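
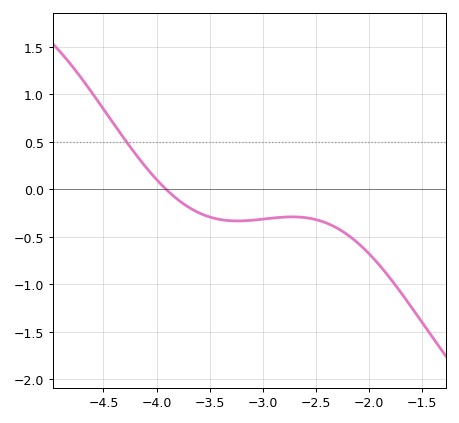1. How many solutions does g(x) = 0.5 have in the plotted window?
1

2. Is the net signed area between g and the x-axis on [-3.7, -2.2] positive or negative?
negative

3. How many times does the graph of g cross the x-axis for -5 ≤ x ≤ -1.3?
1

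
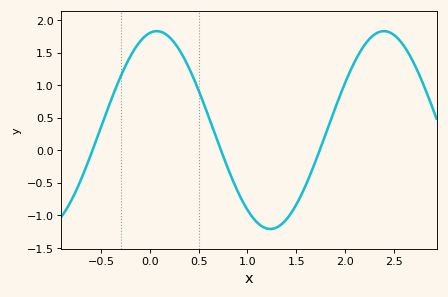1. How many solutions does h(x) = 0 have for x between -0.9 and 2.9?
3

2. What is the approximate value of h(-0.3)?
1.13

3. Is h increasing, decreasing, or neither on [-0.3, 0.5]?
neither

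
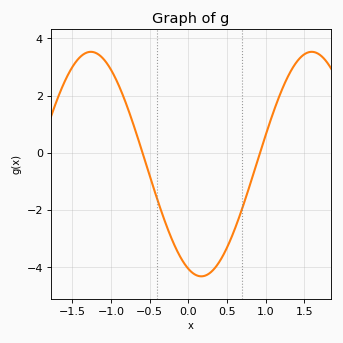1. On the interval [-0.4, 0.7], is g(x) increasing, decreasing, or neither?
neither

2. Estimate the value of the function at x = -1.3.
3.6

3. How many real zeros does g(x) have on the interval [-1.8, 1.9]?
2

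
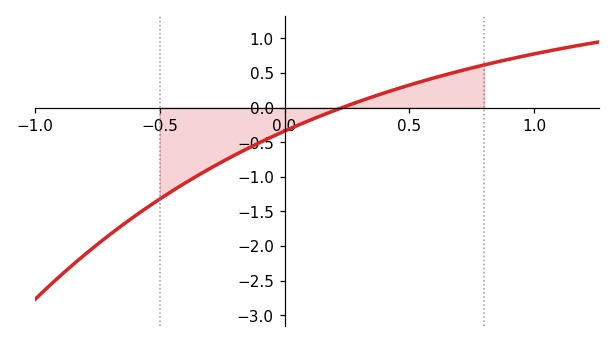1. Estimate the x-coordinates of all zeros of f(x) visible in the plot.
0.25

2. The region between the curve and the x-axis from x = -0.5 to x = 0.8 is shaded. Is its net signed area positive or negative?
negative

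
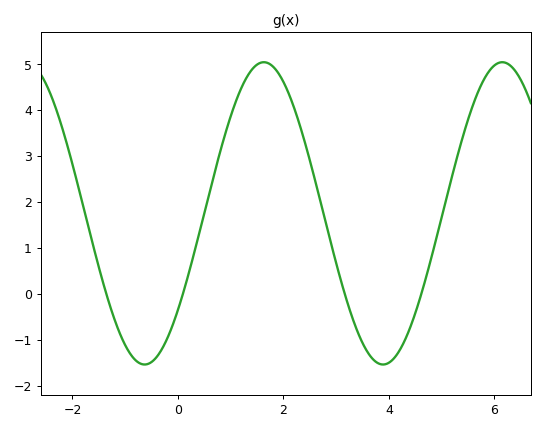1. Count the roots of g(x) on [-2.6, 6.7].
4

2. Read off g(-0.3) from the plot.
-1.2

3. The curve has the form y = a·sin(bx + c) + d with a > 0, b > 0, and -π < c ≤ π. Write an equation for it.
y = 3.29sin(1.4x - 0.69) + 1.76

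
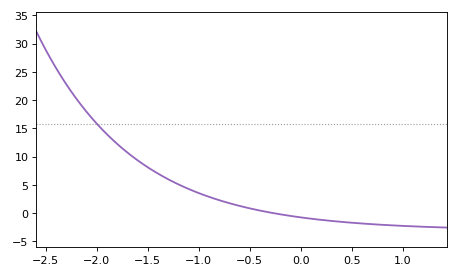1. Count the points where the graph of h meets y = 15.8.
1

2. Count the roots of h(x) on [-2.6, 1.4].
1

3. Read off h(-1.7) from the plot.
11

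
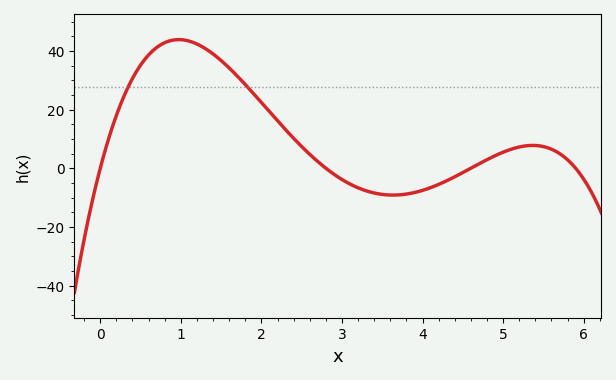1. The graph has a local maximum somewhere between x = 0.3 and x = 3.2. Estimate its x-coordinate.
0.974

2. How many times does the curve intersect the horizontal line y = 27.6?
2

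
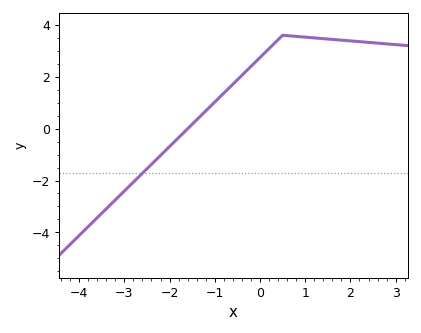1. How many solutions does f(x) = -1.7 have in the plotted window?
1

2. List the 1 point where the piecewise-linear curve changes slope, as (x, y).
(0.5, 3.6)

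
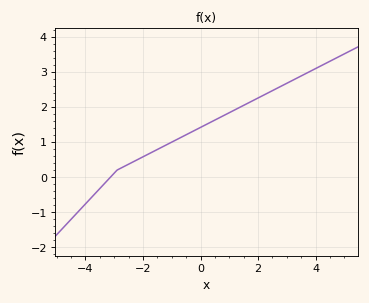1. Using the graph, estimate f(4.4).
3.3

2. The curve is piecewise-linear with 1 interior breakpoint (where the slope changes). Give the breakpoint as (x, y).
(-2.9, 0.2)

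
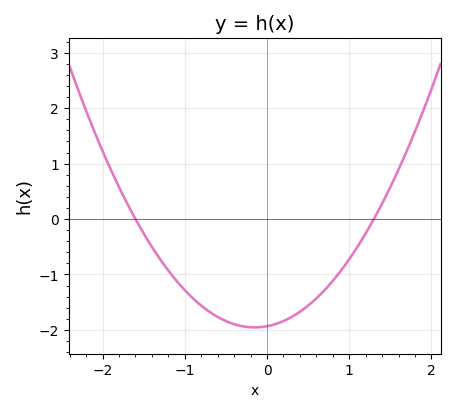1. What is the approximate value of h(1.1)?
-0.502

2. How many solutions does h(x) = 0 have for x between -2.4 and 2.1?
2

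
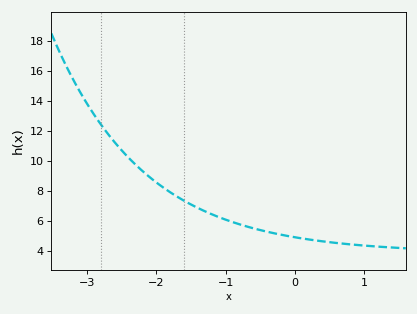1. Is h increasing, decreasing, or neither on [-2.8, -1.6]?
decreasing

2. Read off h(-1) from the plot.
6.11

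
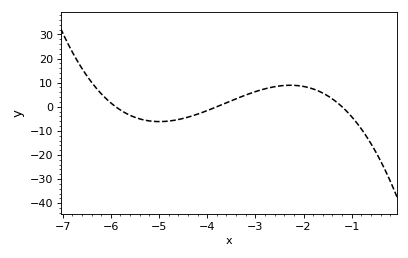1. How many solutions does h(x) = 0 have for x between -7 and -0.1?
3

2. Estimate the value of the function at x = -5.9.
0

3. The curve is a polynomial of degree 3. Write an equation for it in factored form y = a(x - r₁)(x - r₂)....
y = -1.5(x + 5.9)(x + 3.8)(x + 1.2)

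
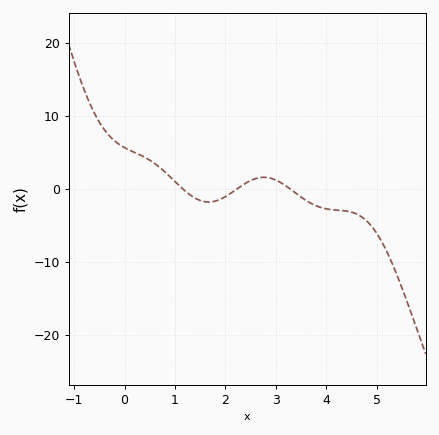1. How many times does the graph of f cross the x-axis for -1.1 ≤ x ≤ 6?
3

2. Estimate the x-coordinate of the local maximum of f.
2.8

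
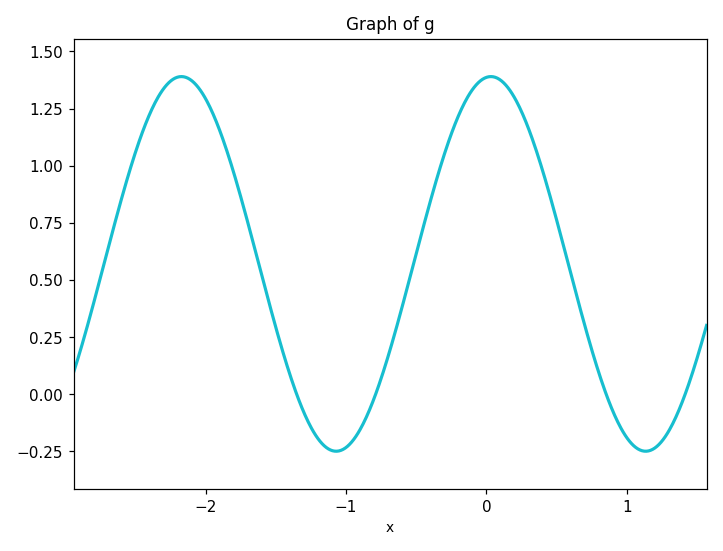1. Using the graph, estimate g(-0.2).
1.22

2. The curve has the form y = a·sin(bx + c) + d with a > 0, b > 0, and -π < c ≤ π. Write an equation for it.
y = 0.82sin(2.9x + 1.5) + 0.57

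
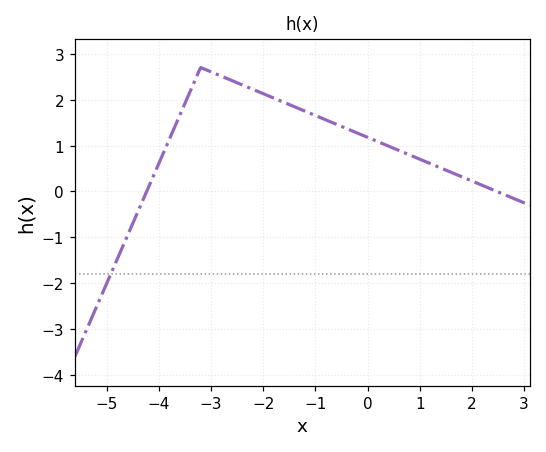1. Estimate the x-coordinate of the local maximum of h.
-3.2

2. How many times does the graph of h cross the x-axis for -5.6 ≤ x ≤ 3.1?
2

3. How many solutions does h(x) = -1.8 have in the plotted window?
1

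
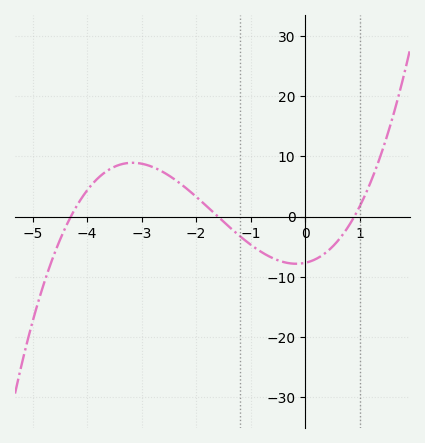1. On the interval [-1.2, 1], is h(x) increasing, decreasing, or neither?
neither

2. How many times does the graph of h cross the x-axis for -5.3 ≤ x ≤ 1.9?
3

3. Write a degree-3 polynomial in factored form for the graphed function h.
y = 1.24(x + 4.3)(x + 1.6)(x - 0.9)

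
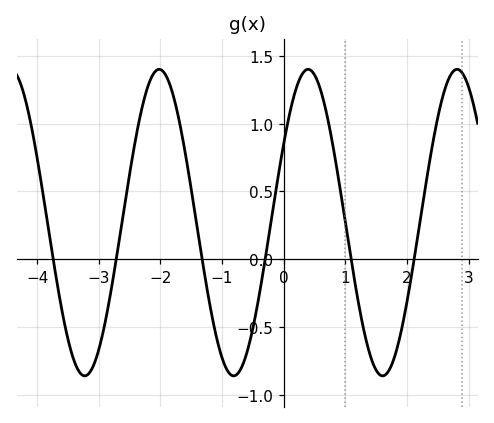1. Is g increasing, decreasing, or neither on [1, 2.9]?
neither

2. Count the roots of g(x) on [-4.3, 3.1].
6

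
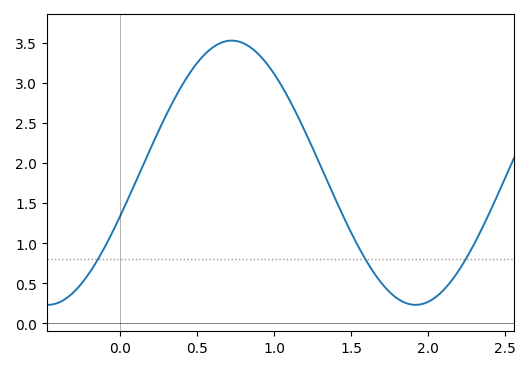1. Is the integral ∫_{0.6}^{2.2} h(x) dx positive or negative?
positive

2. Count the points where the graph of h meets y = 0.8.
3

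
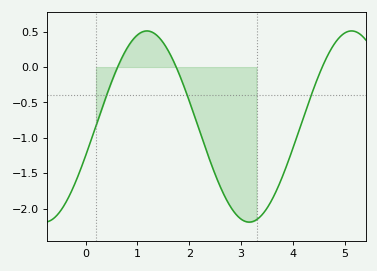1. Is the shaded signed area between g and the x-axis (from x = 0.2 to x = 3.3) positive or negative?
negative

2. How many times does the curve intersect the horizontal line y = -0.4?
3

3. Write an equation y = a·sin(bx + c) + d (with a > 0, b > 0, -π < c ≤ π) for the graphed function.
y = 1.35sin(1.59x - 0.31) - 0.84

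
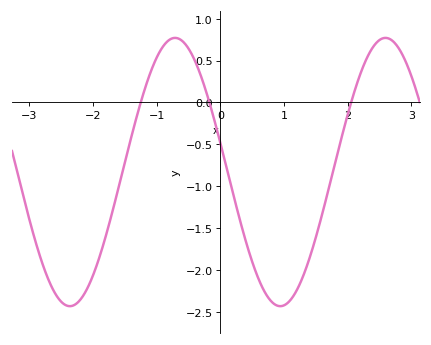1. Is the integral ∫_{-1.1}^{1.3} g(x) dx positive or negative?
negative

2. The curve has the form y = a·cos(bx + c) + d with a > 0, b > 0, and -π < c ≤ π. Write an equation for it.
y = 1.6cos(1.9x + 1.4) - 0.83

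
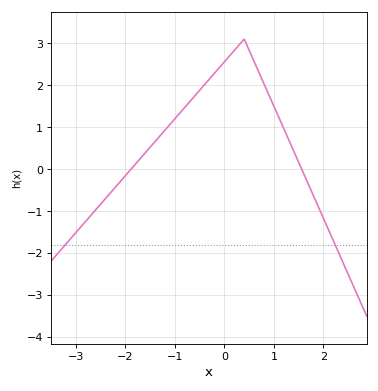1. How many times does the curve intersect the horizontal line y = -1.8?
2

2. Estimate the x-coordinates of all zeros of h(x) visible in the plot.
-1.88, 1.56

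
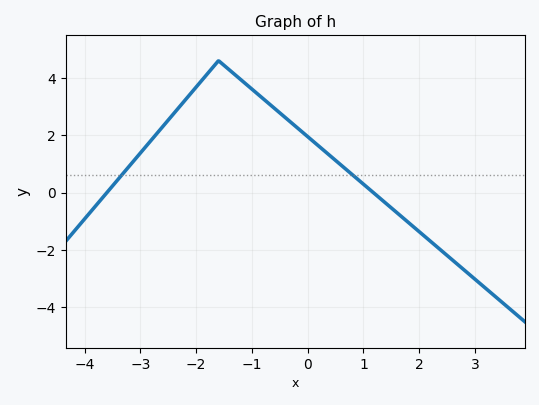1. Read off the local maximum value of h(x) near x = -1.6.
4.6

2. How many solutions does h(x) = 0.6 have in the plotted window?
2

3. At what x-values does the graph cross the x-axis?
-3.6, 1.18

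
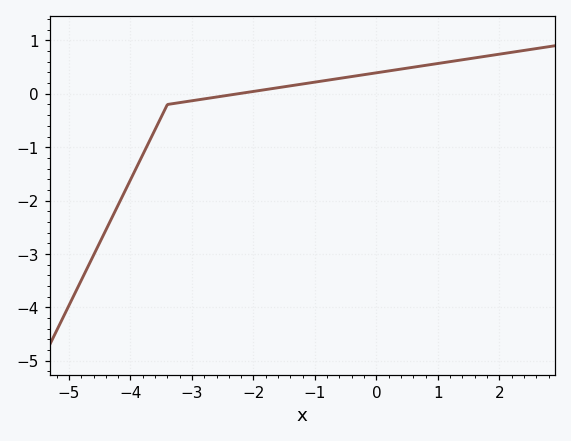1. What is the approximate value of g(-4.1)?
-1.85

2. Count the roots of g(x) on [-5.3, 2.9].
1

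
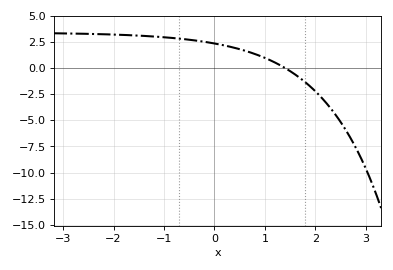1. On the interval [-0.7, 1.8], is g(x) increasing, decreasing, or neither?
decreasing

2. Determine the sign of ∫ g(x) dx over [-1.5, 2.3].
positive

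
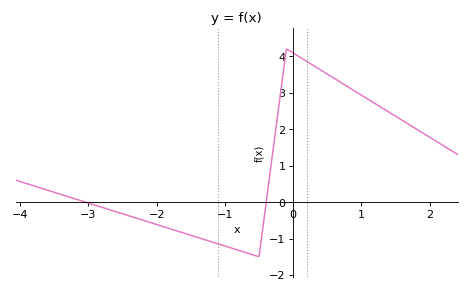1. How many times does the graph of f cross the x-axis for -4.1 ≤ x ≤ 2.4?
2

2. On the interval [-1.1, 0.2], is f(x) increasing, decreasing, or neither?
neither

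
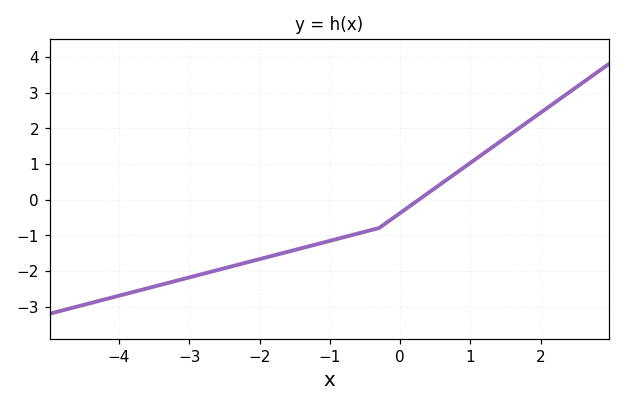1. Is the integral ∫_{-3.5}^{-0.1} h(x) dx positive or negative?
negative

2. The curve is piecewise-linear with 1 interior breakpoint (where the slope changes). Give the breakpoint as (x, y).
(-0.3, -0.8)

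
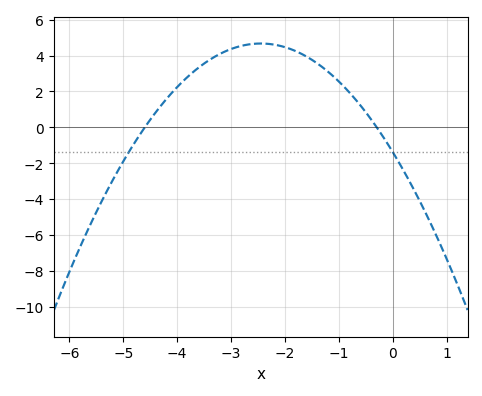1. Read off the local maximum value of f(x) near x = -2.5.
4.6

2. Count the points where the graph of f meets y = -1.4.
2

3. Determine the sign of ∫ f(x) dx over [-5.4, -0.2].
positive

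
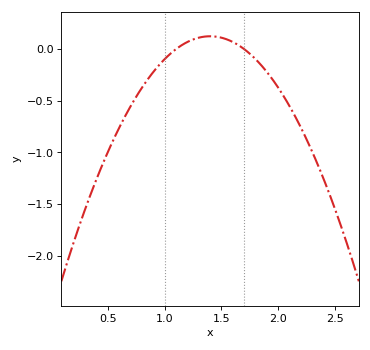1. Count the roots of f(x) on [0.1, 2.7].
2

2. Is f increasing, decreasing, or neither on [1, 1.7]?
neither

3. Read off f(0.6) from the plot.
-0.754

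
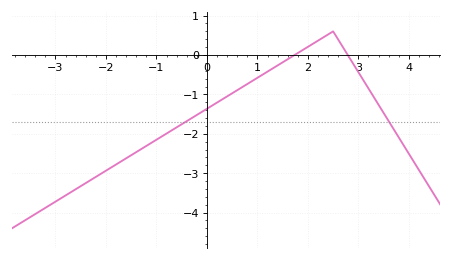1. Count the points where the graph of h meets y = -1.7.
2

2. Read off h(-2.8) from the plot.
-3.6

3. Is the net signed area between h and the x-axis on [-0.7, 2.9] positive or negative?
negative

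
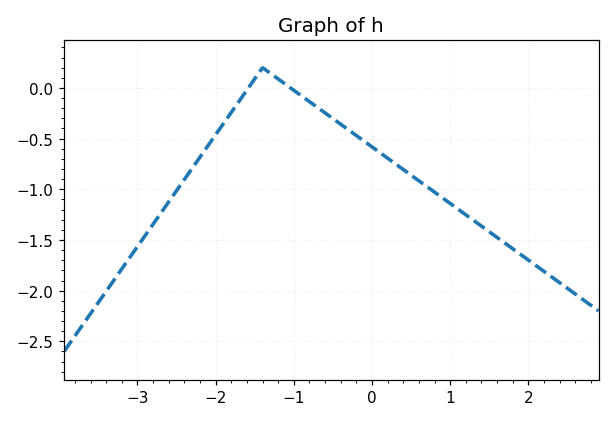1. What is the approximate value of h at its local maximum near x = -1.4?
0.2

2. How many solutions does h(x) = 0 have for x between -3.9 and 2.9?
2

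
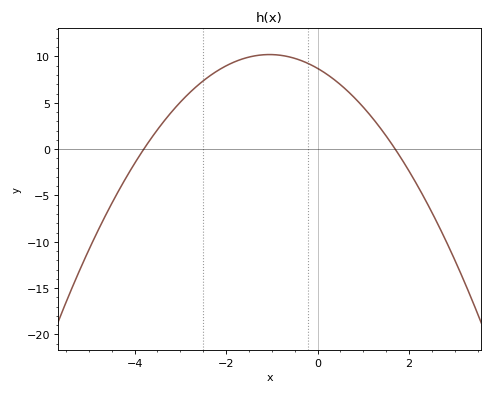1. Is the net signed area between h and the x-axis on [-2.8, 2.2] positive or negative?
positive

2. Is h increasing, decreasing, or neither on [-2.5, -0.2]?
neither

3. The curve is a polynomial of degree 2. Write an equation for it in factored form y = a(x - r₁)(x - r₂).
y = -1.35(x + 3.8)(x - 1.7)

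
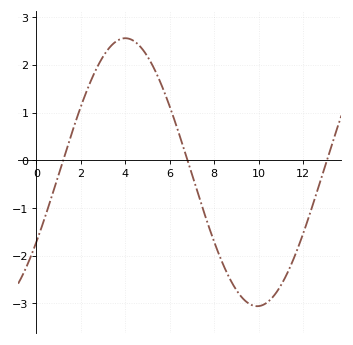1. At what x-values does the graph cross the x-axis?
1.21, 6.8, 13.1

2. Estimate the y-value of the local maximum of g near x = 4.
2.56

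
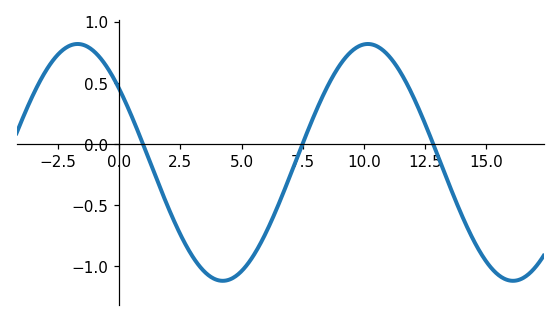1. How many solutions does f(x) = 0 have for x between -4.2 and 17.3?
3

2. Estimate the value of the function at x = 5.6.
-0.875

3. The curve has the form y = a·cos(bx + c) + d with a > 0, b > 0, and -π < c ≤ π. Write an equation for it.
y = 0.97cos(0.53x + 0.9) - 0.15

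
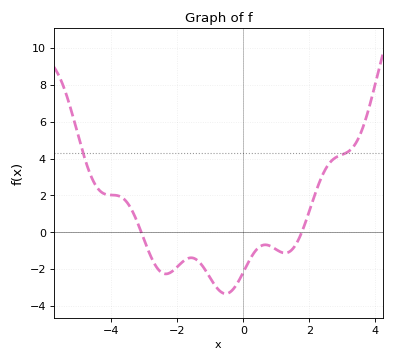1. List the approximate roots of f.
-3, 1.8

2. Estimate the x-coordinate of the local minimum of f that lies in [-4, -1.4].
-2.4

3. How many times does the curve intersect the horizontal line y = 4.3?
2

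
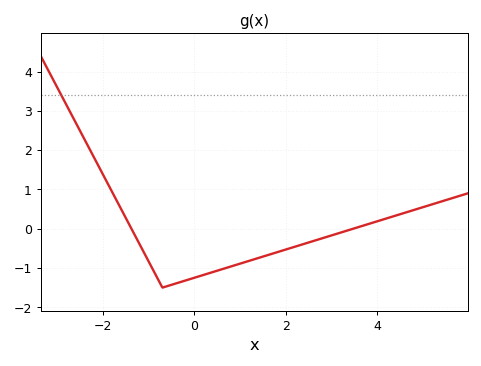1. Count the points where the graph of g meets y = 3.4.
1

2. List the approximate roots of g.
-1.38, 3.47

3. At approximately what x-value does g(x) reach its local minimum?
-0.701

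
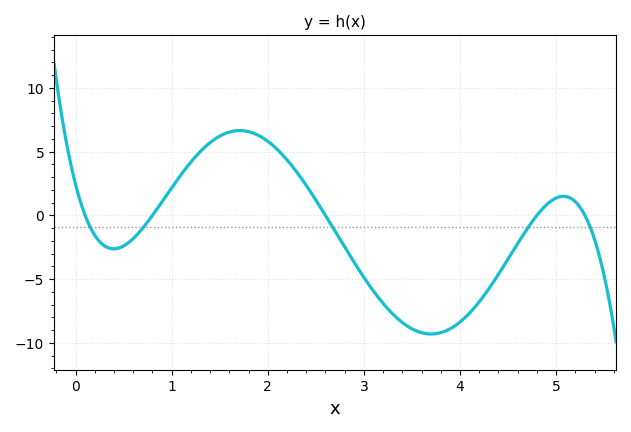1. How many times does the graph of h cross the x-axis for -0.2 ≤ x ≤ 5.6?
5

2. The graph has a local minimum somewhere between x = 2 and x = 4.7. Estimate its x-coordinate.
3.7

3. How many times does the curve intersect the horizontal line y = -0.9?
5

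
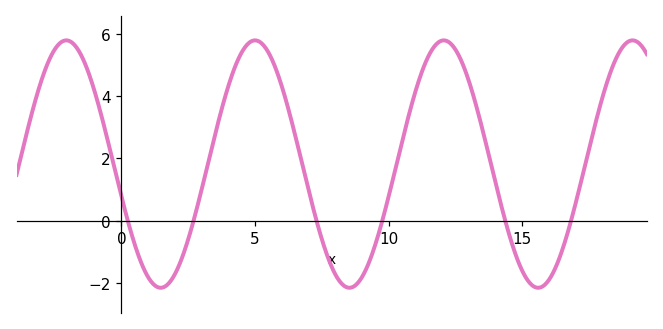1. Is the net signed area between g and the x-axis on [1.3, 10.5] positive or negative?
positive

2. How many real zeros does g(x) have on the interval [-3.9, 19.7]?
6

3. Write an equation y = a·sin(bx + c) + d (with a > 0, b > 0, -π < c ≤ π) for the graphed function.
y = 3.97sin(0.89x - 2.88) + 1.82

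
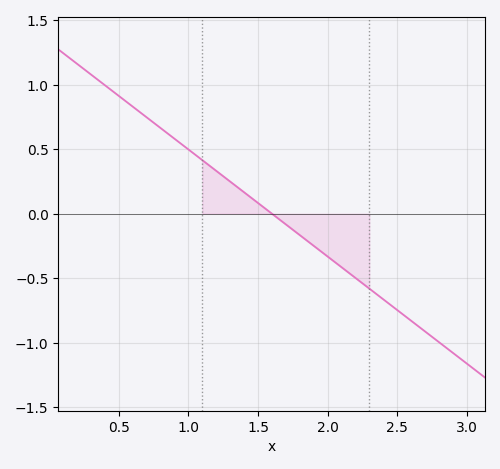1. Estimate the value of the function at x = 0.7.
0.747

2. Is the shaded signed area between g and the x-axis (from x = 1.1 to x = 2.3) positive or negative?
negative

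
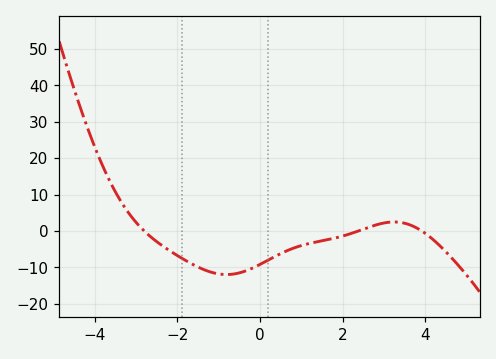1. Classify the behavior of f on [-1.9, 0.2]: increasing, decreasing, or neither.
neither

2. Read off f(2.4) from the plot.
0.1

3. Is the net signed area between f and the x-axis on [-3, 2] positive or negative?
negative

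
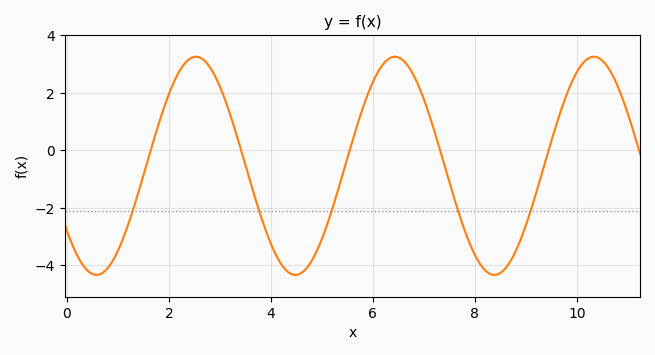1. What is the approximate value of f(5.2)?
-2.06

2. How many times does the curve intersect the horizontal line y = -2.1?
5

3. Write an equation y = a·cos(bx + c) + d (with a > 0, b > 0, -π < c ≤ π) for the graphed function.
y = 3.79cos(1.61x + 2.21) - 0.54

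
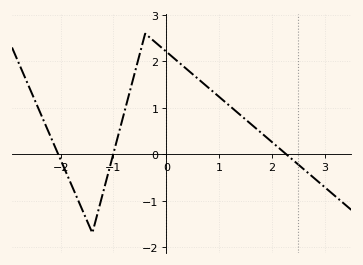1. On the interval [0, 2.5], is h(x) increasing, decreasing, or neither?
decreasing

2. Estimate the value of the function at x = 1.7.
0.6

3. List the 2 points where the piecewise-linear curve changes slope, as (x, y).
(-1.4, -1.7); (-0.4, 2.6)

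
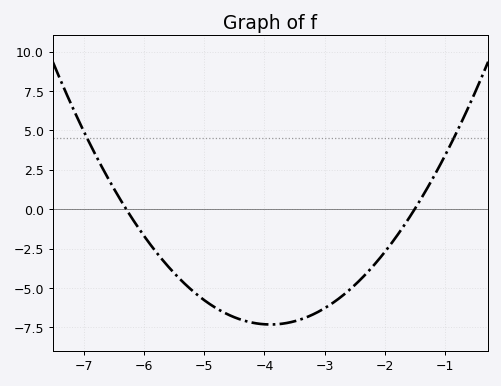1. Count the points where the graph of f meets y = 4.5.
2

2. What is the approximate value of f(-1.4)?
0.6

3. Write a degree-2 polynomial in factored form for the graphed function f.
y = 1.27(x + 6.3)(x + 1.5)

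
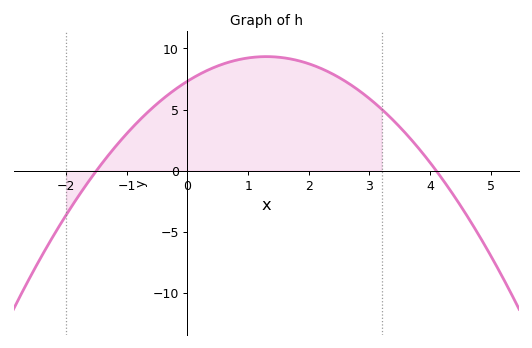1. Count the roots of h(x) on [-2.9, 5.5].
2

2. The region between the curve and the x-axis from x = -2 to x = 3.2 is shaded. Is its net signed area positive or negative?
positive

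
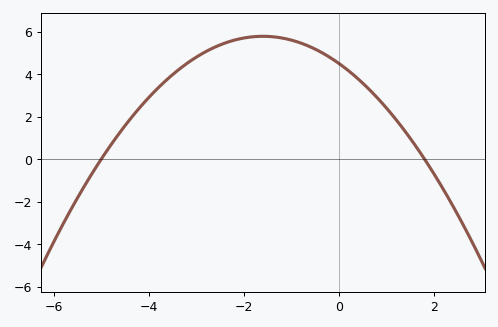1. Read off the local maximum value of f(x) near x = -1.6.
5.78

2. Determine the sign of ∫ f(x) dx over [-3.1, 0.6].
positive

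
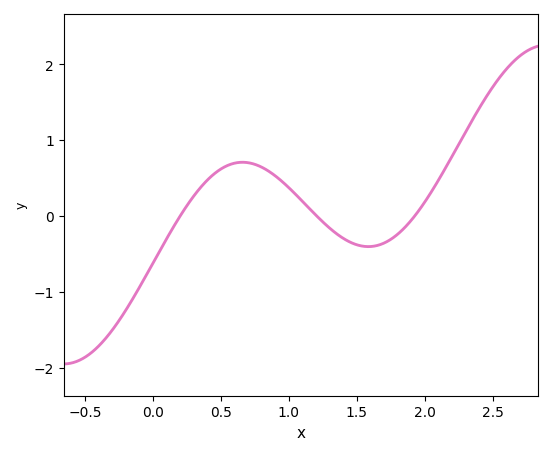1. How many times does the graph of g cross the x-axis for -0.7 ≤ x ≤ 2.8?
3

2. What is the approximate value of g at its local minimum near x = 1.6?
-0.4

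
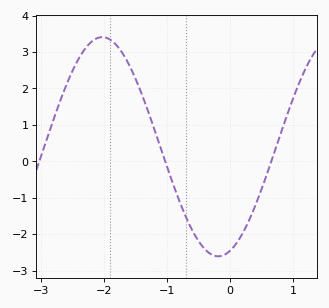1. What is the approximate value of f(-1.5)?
2.3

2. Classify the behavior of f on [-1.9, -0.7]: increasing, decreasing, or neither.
decreasing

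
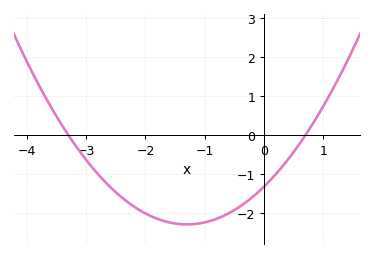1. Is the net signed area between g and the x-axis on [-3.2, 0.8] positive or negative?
negative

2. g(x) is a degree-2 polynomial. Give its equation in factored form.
y = 0.57(x + 3.3)(x - 0.7)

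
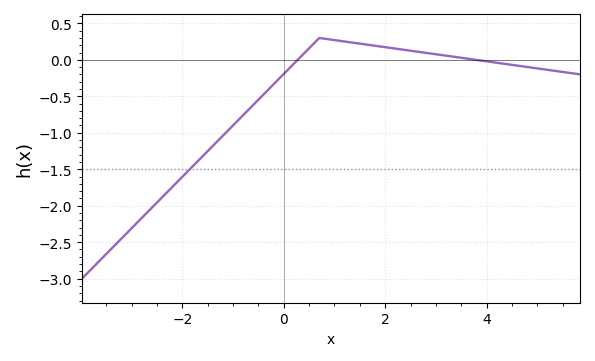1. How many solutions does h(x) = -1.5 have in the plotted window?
1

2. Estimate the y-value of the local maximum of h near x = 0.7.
0.3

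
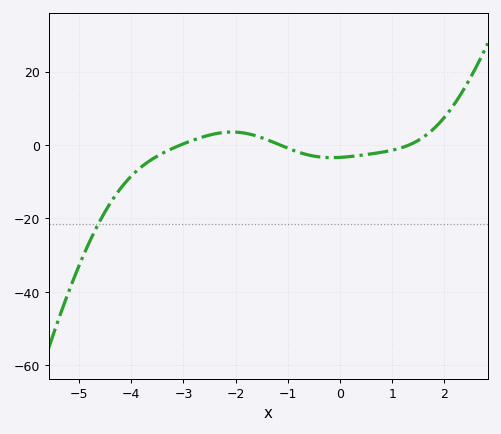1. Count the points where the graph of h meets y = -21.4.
1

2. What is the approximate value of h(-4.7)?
-23.4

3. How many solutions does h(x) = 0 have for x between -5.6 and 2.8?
3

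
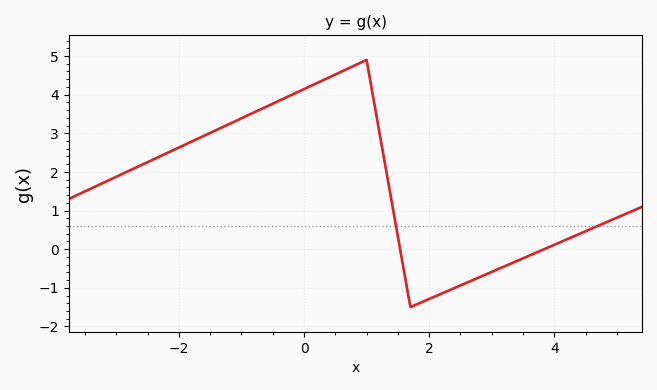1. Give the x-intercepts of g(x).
1.54, 3.84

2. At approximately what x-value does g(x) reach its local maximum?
0.998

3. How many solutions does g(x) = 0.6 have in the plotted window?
2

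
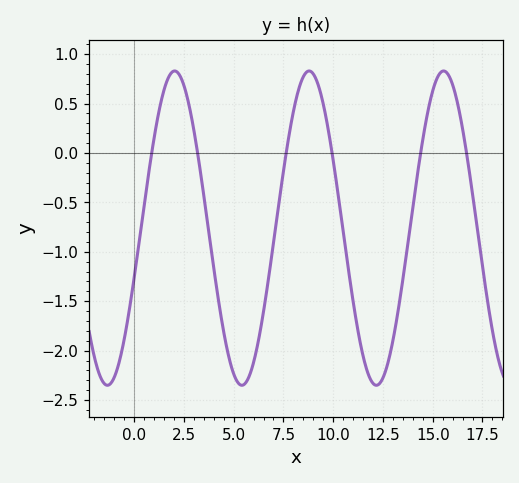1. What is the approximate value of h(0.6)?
-0.4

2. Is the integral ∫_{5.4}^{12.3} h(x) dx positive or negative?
negative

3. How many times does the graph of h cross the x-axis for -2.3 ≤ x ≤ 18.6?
6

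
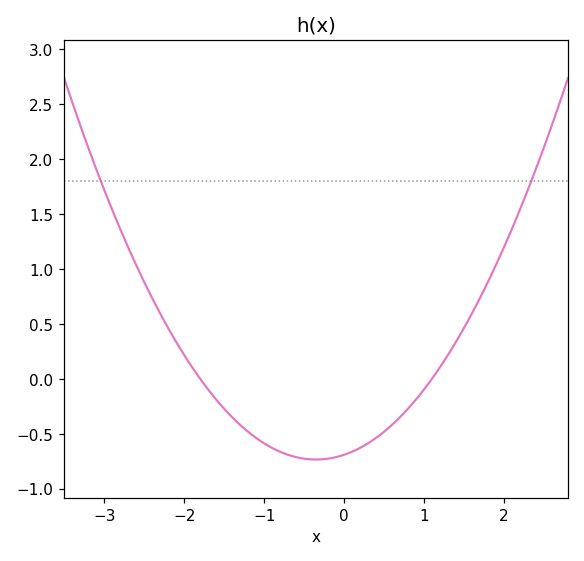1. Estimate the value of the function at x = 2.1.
1.35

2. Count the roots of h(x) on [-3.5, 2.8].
2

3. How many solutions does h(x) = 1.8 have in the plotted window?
2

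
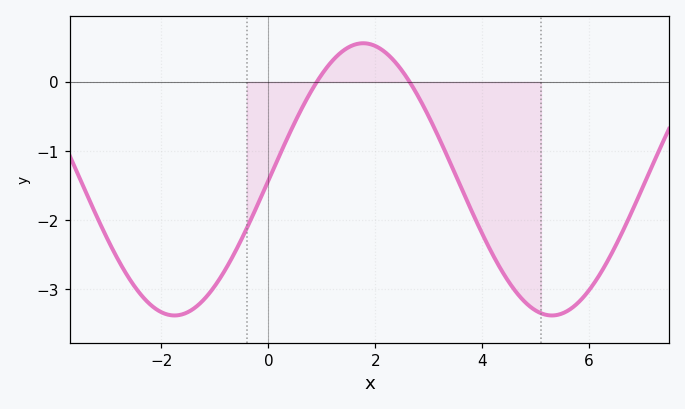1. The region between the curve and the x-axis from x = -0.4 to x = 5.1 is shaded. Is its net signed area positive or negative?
negative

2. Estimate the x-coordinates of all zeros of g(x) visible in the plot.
1, 2.6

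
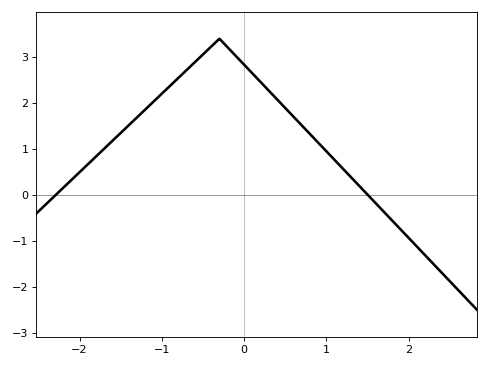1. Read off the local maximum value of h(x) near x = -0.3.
3.4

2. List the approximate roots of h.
-2.3, 1.5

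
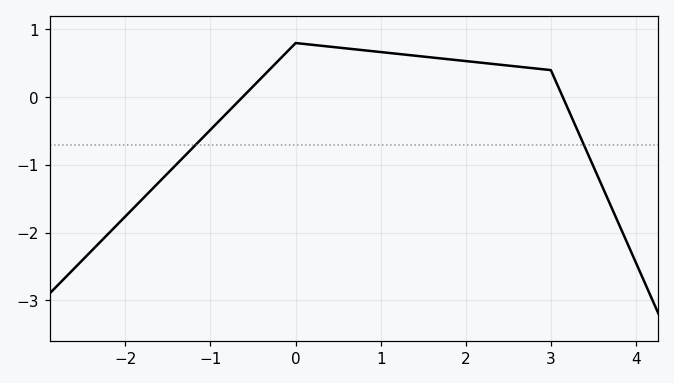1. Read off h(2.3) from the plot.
0.493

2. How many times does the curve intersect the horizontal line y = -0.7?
2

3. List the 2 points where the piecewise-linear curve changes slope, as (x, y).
(0, 0.8); (3, 0.4)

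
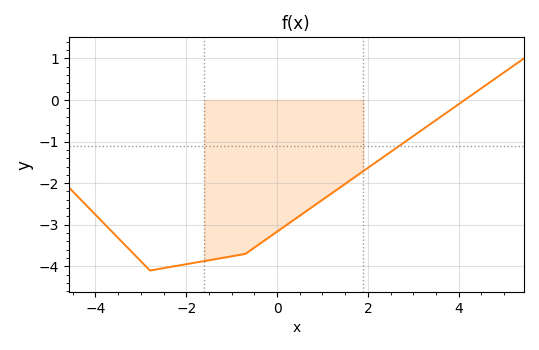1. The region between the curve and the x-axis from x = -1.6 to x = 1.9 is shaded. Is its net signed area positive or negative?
negative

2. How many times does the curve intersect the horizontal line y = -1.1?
1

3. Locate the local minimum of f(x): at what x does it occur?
-2.8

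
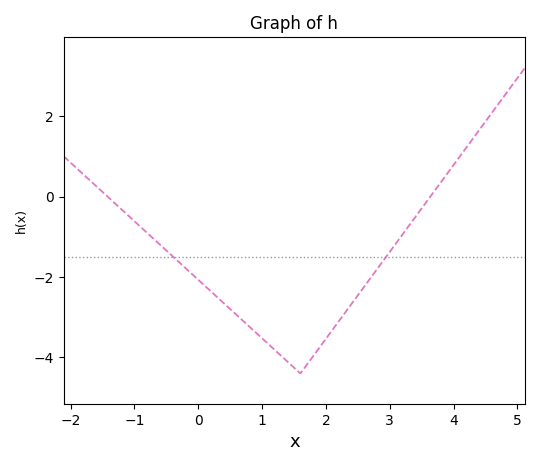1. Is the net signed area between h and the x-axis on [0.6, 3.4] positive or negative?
negative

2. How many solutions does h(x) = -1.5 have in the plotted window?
2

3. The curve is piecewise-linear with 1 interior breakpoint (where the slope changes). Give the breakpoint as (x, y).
(1.6, -4.4)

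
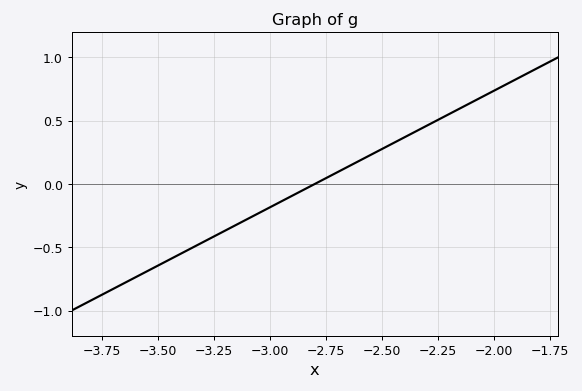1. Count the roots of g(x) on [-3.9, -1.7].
1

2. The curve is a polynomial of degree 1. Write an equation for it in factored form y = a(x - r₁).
y = 0.92(x + 2.8)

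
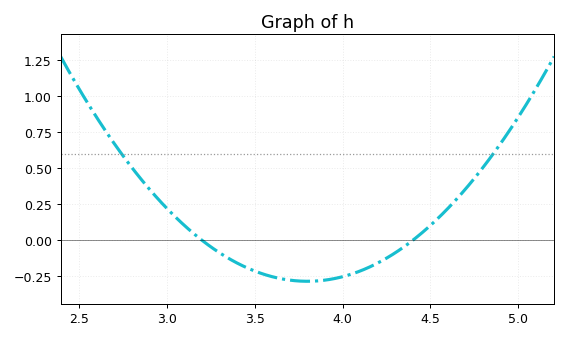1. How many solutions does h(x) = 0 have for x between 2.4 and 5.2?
2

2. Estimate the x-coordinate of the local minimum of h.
3.8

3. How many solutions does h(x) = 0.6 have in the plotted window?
2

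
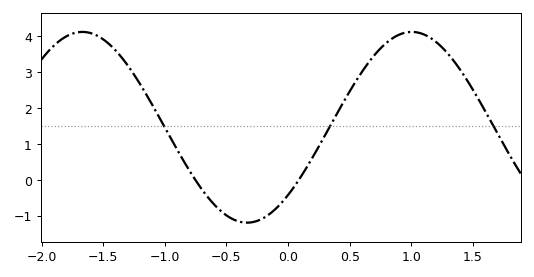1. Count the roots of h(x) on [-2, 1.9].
2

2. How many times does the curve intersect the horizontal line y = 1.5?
3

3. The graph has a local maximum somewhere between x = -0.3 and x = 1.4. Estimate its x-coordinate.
1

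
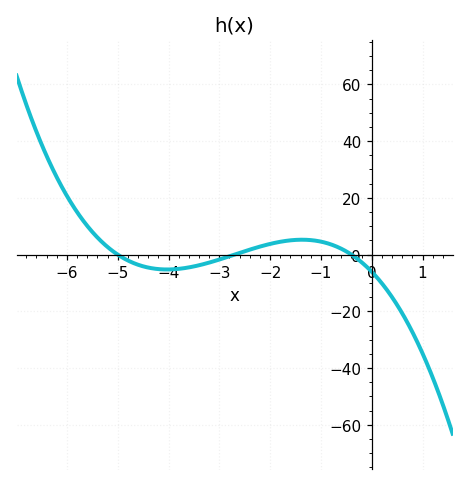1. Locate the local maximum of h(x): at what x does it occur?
-1.37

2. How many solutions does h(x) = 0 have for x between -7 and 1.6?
3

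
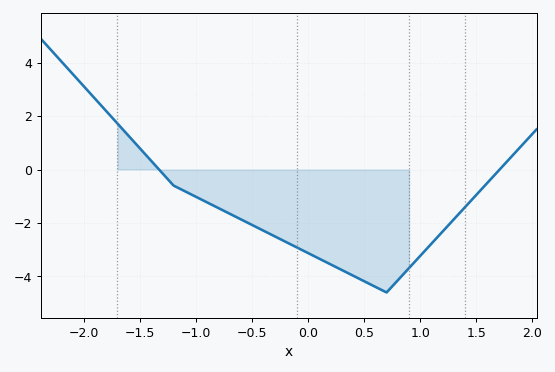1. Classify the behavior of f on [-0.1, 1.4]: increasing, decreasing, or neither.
neither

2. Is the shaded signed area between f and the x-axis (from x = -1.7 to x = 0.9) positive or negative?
negative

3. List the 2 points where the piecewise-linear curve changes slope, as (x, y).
(-1.2, -0.6); (0.7, -4.6)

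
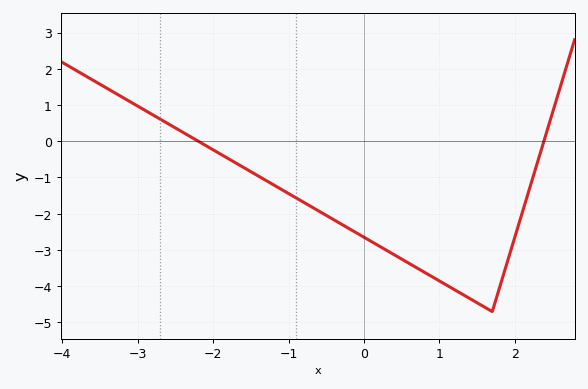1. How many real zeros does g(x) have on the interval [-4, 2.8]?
2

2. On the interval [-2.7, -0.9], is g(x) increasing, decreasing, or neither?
decreasing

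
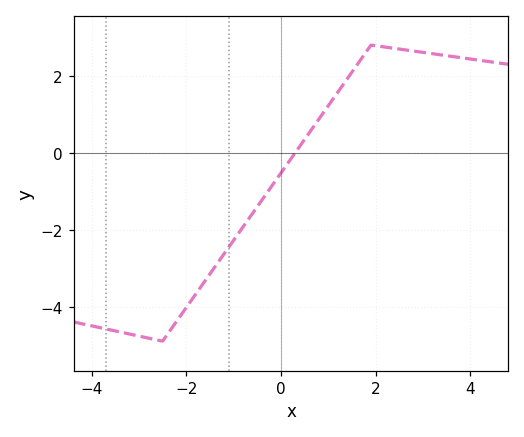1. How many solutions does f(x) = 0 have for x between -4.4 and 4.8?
1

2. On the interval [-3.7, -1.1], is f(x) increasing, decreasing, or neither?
neither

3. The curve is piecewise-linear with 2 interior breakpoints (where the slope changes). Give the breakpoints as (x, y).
(-2.5, -4.9); (1.9, 2.8)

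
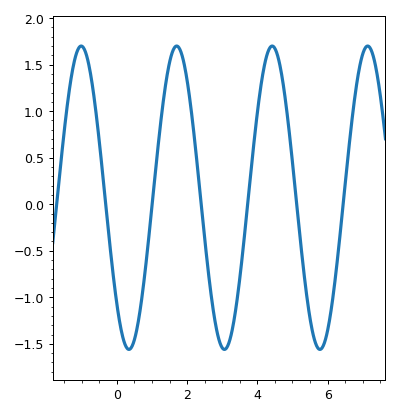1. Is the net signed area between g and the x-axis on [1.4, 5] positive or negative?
positive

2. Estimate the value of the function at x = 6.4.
-0.161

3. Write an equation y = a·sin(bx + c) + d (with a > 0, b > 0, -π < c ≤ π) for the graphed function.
y = 1.63sin(2.31x - 2.36) + 0.07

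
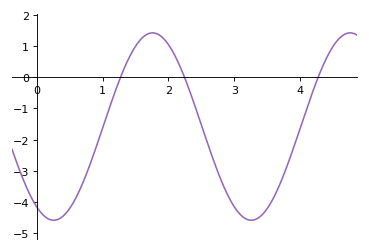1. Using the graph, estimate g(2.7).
-2.8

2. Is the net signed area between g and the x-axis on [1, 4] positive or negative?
negative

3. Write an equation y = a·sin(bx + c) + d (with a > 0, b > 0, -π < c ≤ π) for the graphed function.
y = 3.01sin(2.1x - 2.1) - 1.58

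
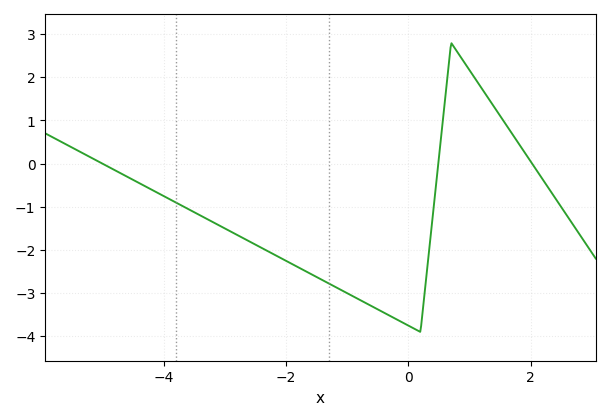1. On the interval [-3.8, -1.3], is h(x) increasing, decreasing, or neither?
decreasing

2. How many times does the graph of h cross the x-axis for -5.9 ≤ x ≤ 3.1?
3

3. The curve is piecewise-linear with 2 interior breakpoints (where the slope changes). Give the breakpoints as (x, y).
(0.2, -3.9); (0.7, 2.8)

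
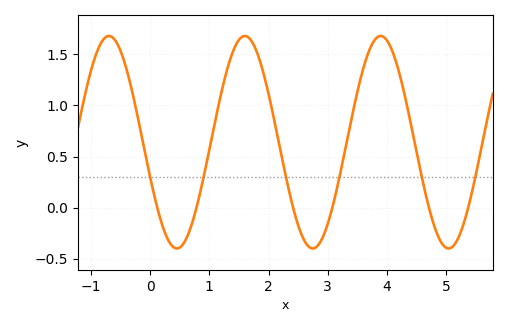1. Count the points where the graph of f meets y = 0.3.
6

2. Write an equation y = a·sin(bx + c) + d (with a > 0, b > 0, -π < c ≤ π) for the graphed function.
y = 1.04sin(2.7x - 2.8) + 0.64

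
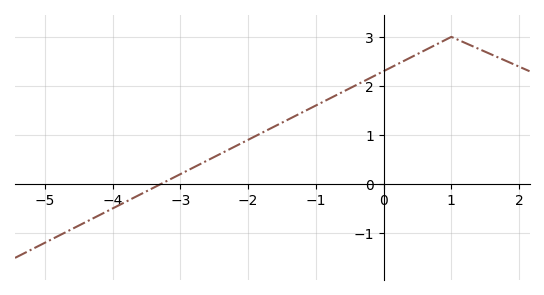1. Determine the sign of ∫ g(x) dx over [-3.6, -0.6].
positive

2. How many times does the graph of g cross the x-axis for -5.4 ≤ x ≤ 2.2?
1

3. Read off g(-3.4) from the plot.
-0.1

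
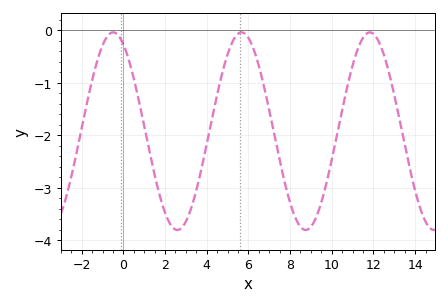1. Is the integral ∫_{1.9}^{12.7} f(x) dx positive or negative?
negative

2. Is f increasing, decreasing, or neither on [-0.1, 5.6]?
neither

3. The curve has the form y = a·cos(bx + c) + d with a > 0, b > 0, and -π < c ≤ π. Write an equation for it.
y = 1.88cos(1x + 0.5) - 1.92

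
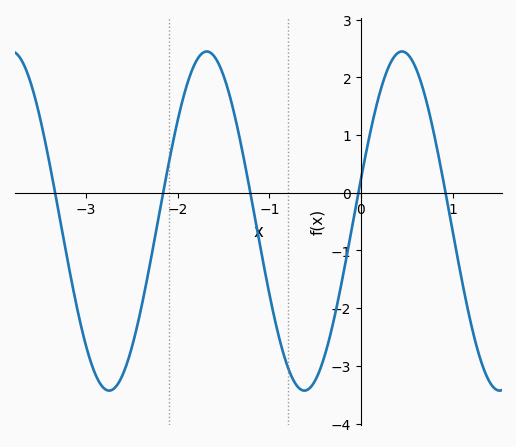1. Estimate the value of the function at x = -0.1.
-0.618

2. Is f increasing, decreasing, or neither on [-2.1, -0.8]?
neither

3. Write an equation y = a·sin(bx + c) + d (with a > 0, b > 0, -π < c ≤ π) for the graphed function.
y = 2.94sin(2.95x + 0.252) - 0.49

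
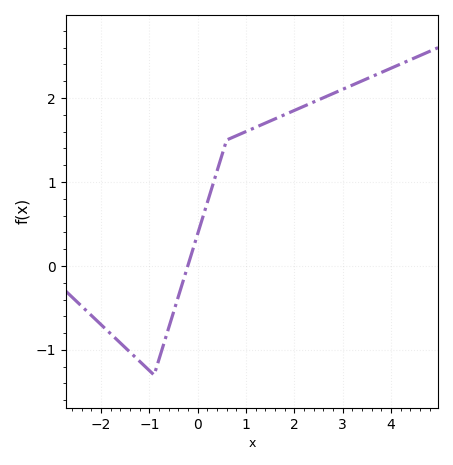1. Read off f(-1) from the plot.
-1.25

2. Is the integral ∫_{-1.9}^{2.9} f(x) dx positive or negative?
positive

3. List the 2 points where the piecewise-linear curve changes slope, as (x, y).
(-0.9, -1.3); (0.6, 1.5)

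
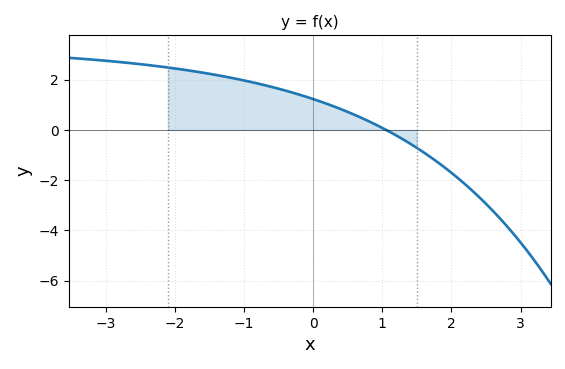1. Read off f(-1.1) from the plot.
2.03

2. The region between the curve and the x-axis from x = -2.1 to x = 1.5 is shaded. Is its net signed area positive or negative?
positive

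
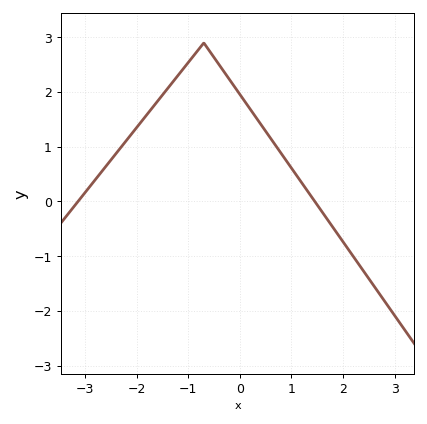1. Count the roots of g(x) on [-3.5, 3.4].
2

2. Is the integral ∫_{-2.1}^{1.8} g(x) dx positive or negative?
positive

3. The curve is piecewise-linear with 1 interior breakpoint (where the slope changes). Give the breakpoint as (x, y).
(-0.7, 2.9)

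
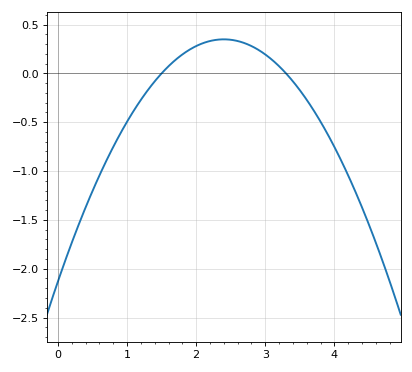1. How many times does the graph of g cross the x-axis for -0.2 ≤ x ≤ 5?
2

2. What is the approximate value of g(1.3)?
-0.172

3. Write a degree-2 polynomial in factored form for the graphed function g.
y = -0.43(x - 1.5)(x - 3.3)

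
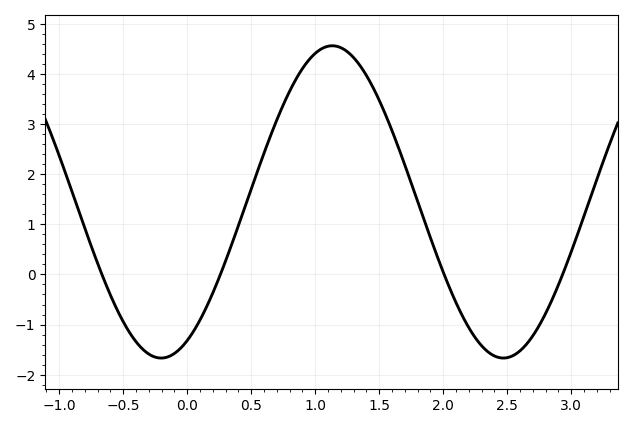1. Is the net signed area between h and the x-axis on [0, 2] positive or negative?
positive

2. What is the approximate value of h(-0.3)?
-1.6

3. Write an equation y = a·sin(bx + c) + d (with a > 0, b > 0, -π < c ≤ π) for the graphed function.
y = 3.12sin(2.4x - 1.1) + 1.45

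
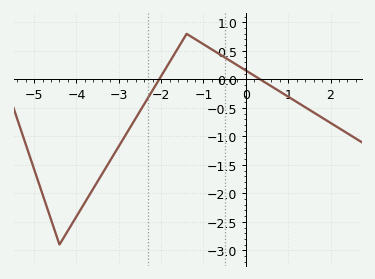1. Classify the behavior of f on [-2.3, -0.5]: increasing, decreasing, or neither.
neither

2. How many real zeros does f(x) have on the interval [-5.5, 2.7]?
2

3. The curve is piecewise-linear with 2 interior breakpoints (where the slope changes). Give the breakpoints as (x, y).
(-4.4, -2.9); (-1.4, 0.8)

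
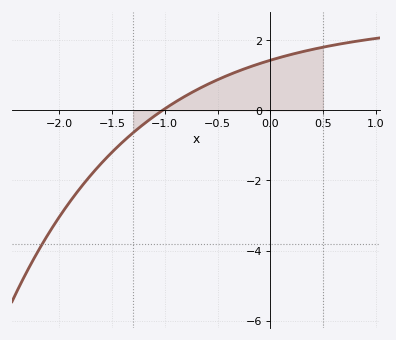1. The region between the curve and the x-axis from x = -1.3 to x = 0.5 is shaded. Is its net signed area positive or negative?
positive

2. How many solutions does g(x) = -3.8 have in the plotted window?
1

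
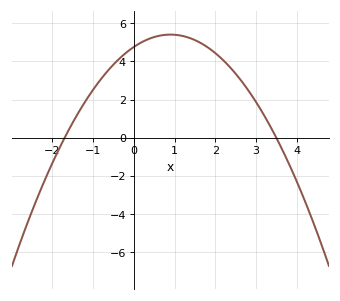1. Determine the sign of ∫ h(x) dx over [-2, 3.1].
positive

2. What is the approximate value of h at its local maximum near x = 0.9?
5.4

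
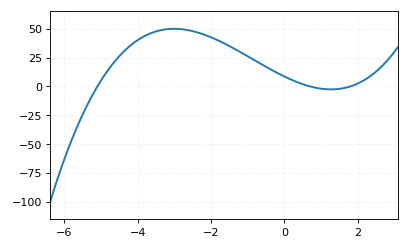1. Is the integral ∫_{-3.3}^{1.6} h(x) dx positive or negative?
positive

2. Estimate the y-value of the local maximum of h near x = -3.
50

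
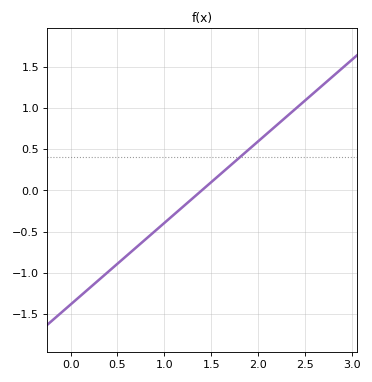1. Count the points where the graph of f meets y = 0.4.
1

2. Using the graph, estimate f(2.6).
1.2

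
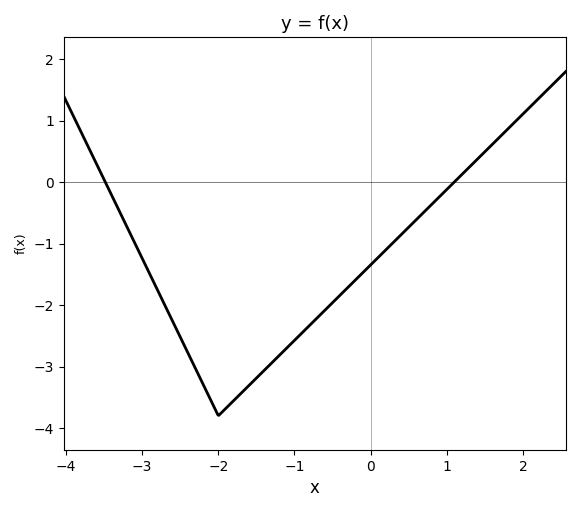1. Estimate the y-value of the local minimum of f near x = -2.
-3.8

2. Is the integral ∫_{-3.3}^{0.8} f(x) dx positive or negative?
negative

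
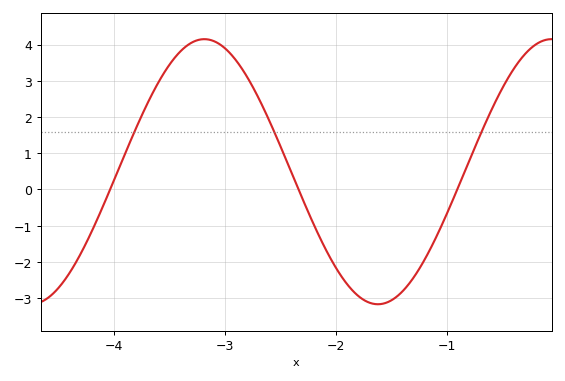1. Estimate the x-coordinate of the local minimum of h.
-1.6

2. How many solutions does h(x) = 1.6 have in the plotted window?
3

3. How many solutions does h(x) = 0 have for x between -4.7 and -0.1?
3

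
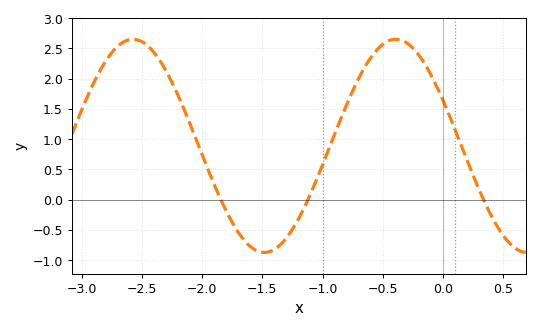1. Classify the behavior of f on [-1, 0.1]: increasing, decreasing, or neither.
neither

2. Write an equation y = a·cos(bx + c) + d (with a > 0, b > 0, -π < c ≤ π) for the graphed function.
y = 1.76cos(2.9x + 1.1) + 0.89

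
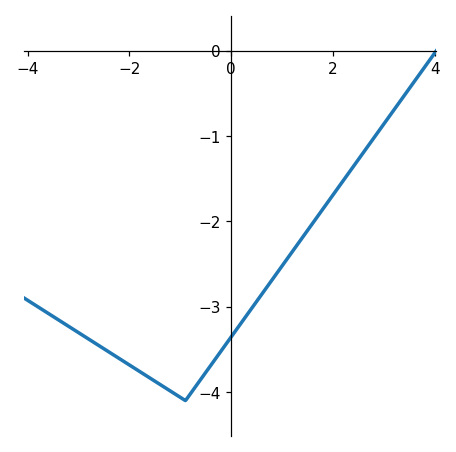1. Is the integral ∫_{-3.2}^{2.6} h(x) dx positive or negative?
negative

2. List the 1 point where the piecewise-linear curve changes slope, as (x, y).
(-0.9, -4.1)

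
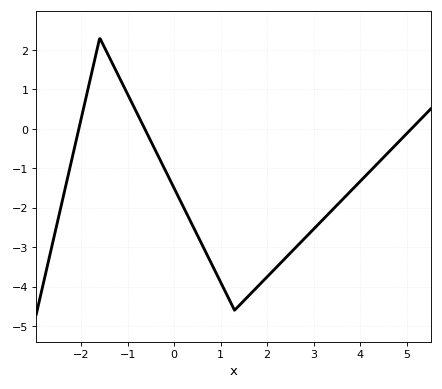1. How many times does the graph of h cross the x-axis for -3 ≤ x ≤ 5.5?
3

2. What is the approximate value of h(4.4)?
-0.855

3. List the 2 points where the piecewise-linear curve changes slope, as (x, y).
(-1.6, 2.3); (1.3, -4.6)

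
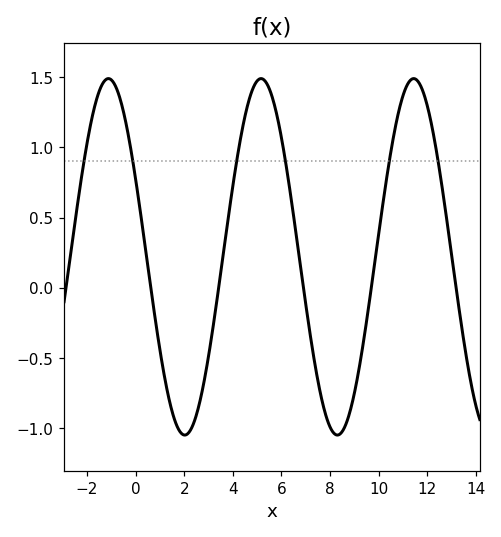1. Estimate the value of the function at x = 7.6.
-0.747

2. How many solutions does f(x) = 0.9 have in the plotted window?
6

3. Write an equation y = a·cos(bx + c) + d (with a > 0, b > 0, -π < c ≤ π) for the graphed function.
y = 1.27cos(1x + 1.12) + 0.22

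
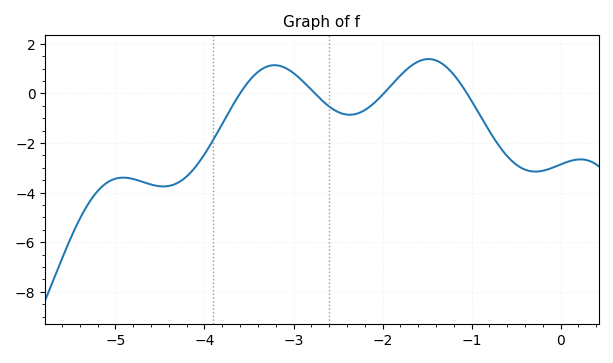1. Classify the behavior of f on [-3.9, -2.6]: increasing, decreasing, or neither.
neither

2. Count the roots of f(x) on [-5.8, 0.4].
4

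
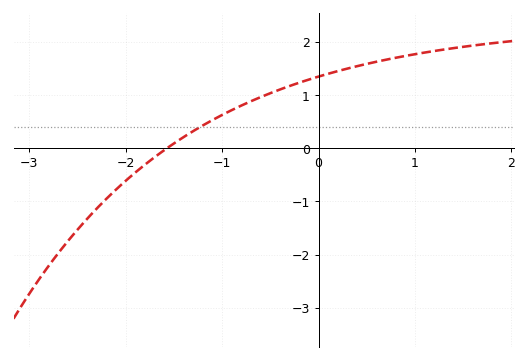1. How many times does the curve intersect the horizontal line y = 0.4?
1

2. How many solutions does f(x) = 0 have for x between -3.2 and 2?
1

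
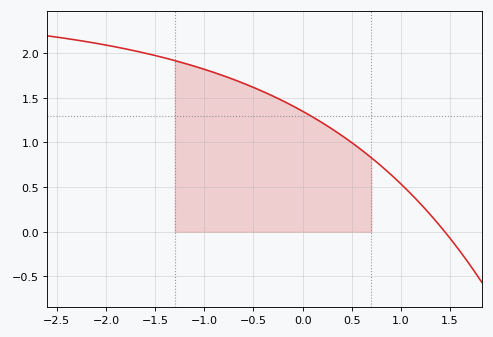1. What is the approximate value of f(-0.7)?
1.7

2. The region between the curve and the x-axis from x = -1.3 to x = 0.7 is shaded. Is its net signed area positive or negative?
positive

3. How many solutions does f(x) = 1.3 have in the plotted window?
1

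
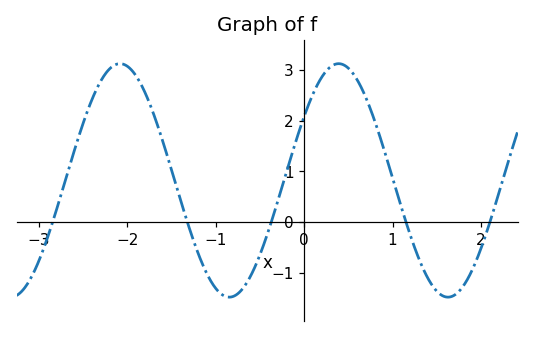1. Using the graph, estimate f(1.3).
-0.734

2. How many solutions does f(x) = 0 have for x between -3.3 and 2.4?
5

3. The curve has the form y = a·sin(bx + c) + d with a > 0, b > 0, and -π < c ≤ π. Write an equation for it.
y = 2.3sin(2.54x + 0.582) + 0.82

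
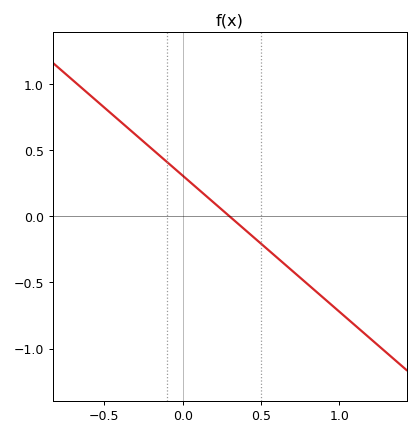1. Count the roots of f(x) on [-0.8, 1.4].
1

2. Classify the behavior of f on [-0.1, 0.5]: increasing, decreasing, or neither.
decreasing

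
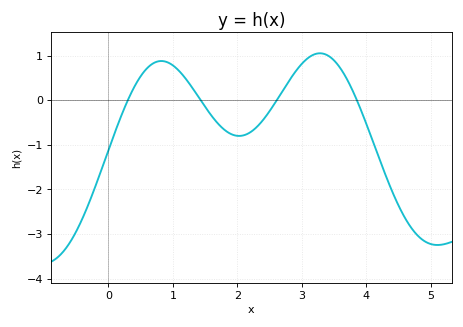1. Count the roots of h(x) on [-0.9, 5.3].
4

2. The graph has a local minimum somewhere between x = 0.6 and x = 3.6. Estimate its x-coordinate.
2.03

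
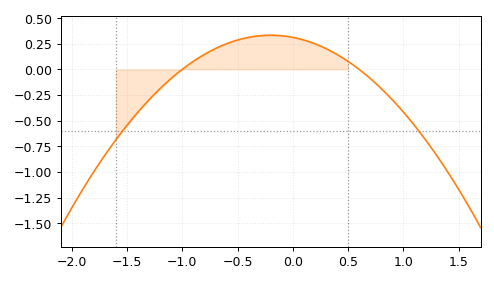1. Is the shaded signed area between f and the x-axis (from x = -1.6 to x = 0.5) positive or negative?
positive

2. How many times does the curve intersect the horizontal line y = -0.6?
2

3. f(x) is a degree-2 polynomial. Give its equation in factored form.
y = -0.52(x + 1)(x - 0.6)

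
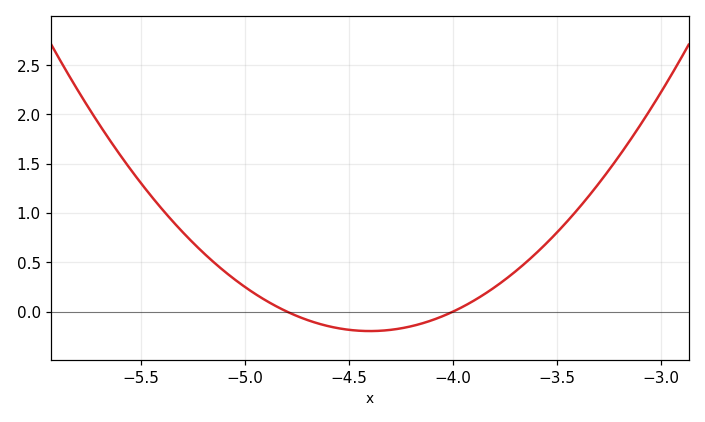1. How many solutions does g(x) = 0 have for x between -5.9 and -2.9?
2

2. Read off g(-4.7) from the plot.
-0.087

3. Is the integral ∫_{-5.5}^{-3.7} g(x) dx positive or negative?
positive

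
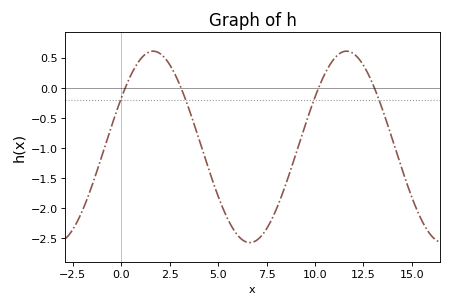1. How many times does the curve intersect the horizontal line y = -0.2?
4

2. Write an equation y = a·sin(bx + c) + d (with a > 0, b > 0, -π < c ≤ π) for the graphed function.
y = 1.59sin(0.63x + 0.532) - 0.98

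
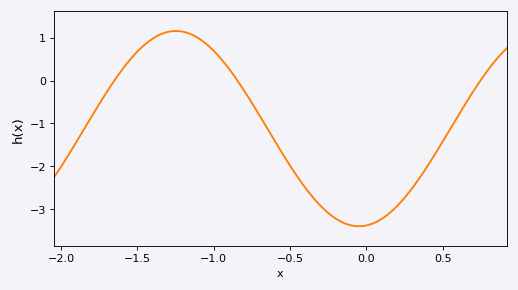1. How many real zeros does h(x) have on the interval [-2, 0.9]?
3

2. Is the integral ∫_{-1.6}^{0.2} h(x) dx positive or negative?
negative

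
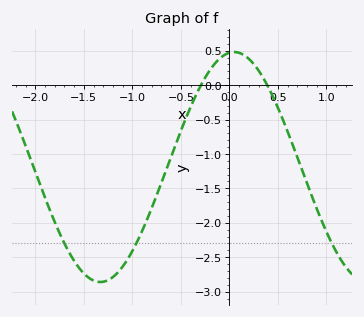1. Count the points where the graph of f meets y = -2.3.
3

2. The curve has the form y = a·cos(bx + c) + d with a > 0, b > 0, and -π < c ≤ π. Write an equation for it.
y = 1.67cos(2.28x - 0.11) - 1.19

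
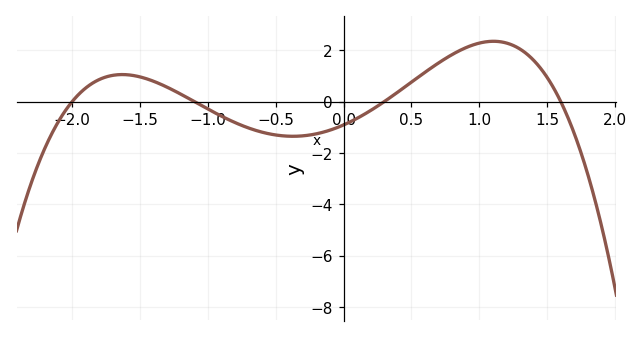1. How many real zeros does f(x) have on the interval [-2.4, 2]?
4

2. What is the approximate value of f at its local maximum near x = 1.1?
2.4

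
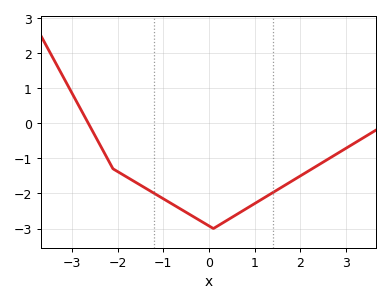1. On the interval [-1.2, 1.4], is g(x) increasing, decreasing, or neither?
neither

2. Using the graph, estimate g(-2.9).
0.619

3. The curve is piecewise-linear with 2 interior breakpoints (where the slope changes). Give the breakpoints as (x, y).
(-2.1, -1.3); (0.1, -3)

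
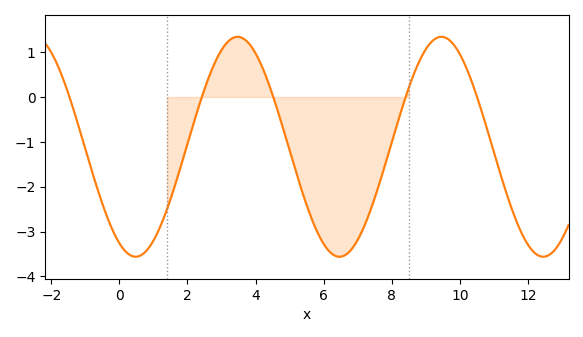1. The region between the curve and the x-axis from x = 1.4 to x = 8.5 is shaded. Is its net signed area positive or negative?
negative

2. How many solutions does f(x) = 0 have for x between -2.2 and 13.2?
5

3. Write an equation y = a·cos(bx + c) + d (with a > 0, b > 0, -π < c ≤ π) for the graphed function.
y = 2.45cos(1.1x + 2.6) - 1.11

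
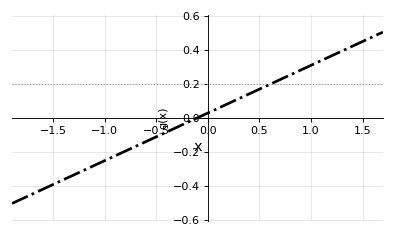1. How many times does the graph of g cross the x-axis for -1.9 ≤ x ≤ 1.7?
1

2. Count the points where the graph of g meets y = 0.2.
1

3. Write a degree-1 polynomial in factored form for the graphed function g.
y = 0.28(x + 0.1)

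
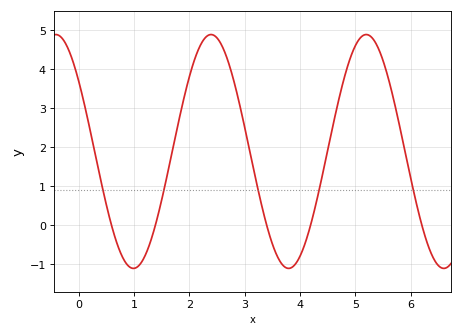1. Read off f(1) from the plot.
-1.1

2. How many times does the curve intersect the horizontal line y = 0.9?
5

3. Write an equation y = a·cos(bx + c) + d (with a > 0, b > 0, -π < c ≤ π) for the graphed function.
y = 3cos(2.2x + 0.92) + 1.88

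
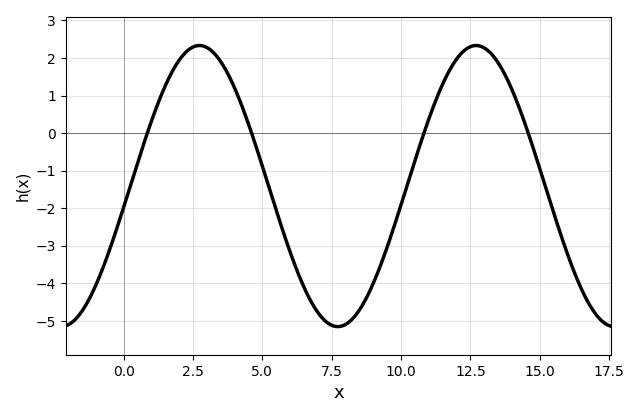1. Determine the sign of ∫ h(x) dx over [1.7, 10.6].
negative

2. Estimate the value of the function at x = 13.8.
1.48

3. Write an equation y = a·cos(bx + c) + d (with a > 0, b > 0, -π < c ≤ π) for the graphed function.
y = 3.74cos(0.63x - 1.72) - 1.41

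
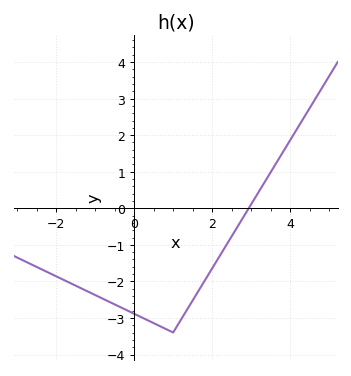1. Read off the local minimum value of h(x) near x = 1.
-3.4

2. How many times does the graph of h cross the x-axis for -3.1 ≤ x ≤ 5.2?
1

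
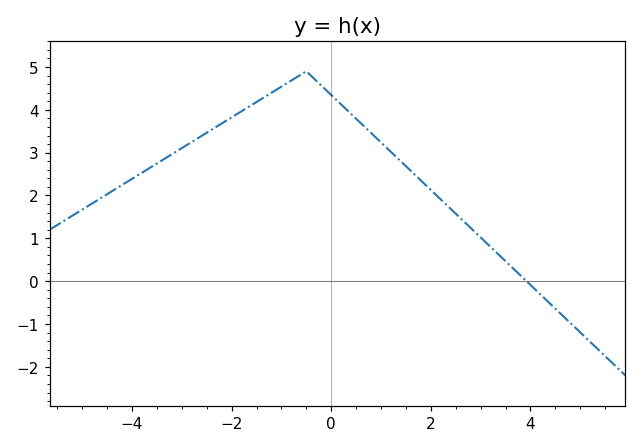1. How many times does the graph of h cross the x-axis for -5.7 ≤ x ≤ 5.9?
1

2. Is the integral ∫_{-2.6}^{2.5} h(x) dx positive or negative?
positive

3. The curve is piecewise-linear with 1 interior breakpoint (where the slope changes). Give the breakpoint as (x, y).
(-0.5, 4.9)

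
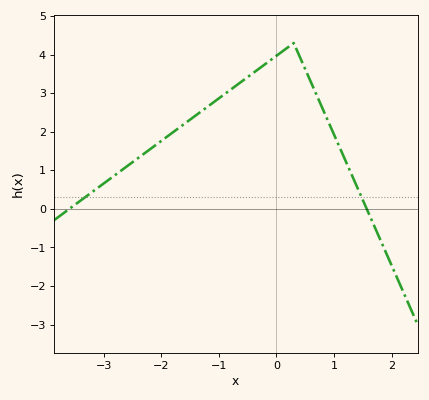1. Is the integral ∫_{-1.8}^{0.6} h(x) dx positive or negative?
positive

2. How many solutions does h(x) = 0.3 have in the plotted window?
2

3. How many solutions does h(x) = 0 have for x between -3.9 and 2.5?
2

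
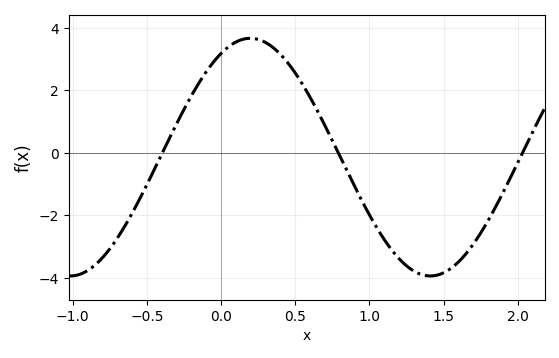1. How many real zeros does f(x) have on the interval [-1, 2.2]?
3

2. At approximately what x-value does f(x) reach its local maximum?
0.2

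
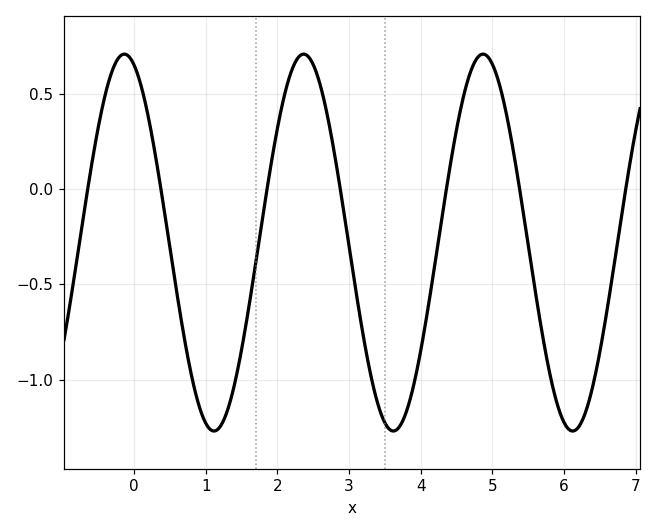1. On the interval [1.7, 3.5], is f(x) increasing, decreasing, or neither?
neither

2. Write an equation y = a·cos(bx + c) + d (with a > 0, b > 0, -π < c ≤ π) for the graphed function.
y = 0.99cos(2.5x + 0.34) - 0.28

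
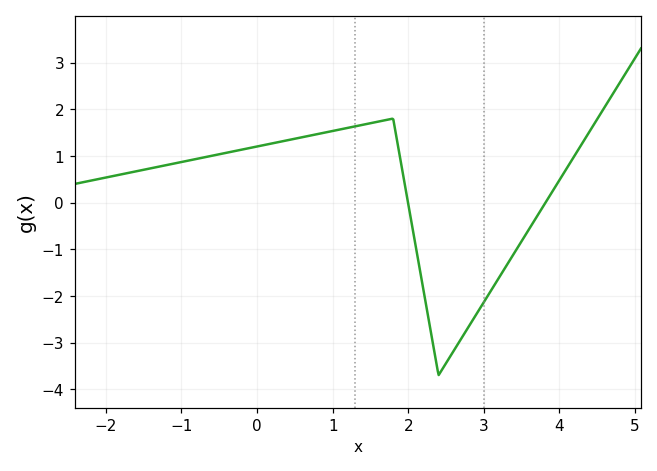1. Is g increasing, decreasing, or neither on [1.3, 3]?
neither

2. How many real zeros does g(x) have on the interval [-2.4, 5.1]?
2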